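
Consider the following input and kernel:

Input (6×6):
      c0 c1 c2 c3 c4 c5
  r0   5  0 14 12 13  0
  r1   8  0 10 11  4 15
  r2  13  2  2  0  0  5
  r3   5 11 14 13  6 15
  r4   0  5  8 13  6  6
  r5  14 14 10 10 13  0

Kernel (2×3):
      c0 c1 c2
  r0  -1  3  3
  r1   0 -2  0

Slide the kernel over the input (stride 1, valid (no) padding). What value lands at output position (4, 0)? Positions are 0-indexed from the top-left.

11

The receptive field on the input at this output position is [0 5 8 / 14 14 10]. Elementwise product with the kernel and sum: 0·-1 + 5·3 + 8·3 + 14·-2.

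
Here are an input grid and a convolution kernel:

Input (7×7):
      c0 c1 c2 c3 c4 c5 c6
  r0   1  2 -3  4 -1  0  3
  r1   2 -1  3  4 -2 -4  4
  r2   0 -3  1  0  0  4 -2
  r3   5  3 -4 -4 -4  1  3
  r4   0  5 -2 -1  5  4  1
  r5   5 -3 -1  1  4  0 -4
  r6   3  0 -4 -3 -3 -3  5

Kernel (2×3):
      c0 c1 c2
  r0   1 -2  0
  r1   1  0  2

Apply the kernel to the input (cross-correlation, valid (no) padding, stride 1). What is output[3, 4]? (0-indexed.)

The receptive field on the input at this output position is [-4 1 3 / 5 4 1]. Elementwise product with the kernel and sum: -4·1 + 1·-2 + 5·1 + 1·2.

1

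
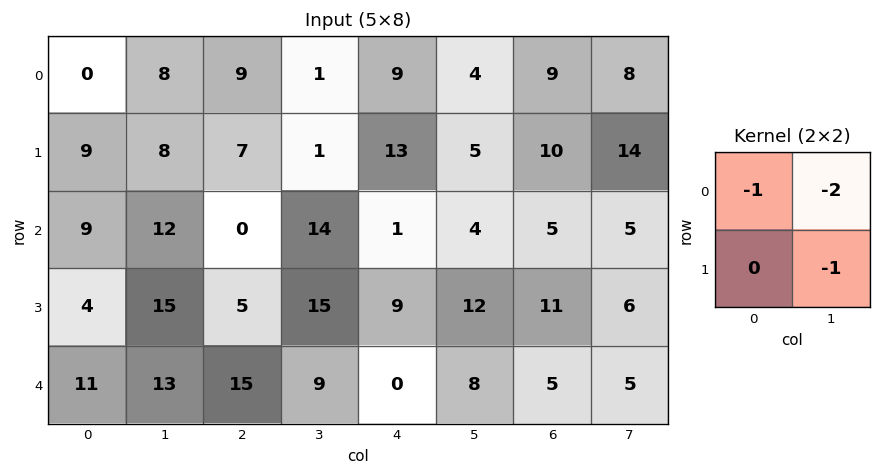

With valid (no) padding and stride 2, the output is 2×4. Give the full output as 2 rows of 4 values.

-24 -12 -22 -39
-48 -43 -21 -21

Output[0,0]: The receptive field on the input at this output position is [0 8 / 9 8]. Elementwise product with the kernel and sum: 0·-1 + 8·-2 + 8·-1.
Output[0,1]: The receptive field on the input at this output position is [9 1 / 7 1]. Elementwise product with the kernel and sum: 9·-1 + 1·-2 + 1·-1.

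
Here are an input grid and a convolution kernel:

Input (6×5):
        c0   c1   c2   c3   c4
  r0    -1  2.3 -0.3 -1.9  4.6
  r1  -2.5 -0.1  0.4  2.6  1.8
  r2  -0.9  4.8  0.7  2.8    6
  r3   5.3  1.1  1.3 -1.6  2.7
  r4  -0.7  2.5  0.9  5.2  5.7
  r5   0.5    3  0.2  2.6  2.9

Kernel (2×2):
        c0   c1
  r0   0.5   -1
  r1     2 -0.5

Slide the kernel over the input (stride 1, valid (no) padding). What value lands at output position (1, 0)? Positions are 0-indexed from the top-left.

The receptive field on the input at this output position is [-2.5 -0.1 / -0.9 4.8]. Elementwise product with the kernel and sum: -2.5·0.5 + -0.1·-1 + -0.9·2 + 4.8·-0.5.

-5.35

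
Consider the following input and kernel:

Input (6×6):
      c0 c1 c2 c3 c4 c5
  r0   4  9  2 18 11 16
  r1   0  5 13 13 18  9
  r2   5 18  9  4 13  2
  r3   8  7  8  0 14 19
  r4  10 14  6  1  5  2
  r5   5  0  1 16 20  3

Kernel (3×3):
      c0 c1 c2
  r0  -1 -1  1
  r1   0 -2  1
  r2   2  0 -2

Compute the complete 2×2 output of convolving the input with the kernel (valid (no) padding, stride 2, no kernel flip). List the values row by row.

-16 -25
-12 16

Output[0,0]: The receptive field on the input at this output position is [4 9 2 / 0 5 13 / 5 18 9]. Elementwise product with the kernel and sum: 4·-1 + 9·-1 + 2·1 + 5·-2 + 13·1 + 5·2 + 9·-2.
Output[0,1]: The receptive field on the input at this output position is [2 18 11 / 13 13 18 / 9 4 13]. Elementwise product with the kernel and sum: 2·-1 + 18·-1 + 11·1 + 13·-2 + 18·1 + 9·2 + 13·-2.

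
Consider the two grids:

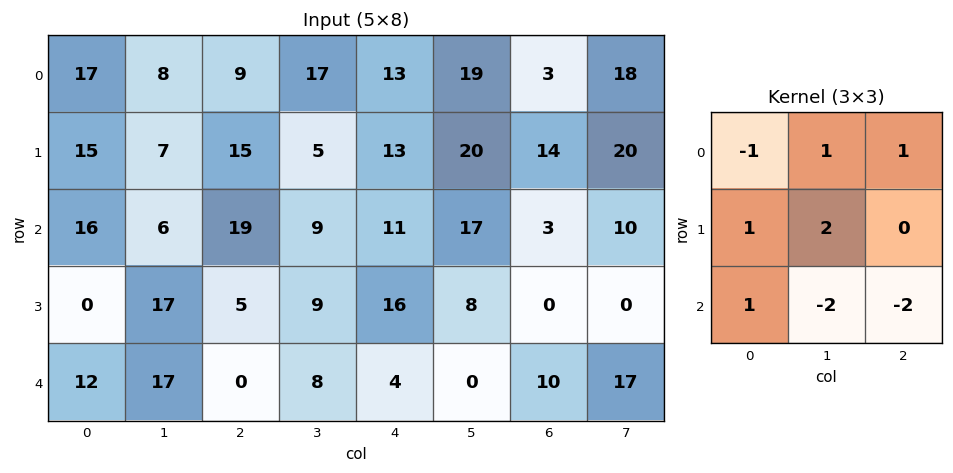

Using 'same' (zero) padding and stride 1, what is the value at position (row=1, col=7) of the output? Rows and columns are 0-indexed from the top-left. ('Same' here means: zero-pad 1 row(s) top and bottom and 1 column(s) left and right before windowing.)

The receptive field on the zero-padded input at this output position is [3 18 0 / 14 20 0 / 3 10 0]. Elementwise product with the kernel and sum: 3·-1 + 18·1 + 0·1 + 14·1 + 20·2 + 3·1 + 10·-2 + 0·-2.

52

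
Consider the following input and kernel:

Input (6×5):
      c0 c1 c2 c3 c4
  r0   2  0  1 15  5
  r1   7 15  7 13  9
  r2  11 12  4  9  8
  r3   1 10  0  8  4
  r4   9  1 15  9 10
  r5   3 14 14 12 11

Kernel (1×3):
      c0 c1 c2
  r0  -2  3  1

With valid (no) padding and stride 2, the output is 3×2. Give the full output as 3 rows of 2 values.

Output[0,0]: The receptive field on the input at this output position is [2 0 1]. Elementwise product with the kernel and sum: 2·-2 + 0·3 + 1·1.

-3 48
18 27
0 7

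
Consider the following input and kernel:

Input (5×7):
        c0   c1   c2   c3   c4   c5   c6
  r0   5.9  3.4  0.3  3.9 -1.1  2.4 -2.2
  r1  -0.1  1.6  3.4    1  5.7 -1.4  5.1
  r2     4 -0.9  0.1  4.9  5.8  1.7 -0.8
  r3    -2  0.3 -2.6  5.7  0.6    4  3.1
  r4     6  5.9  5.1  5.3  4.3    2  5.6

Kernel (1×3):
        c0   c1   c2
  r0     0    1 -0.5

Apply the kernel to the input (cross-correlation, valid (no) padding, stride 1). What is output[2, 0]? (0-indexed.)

The receptive field on the input at this output position is [4 -0.9 0.1]. Elementwise product with the kernel and sum: -0.9·1 + 0.1·-0.5.

-0.95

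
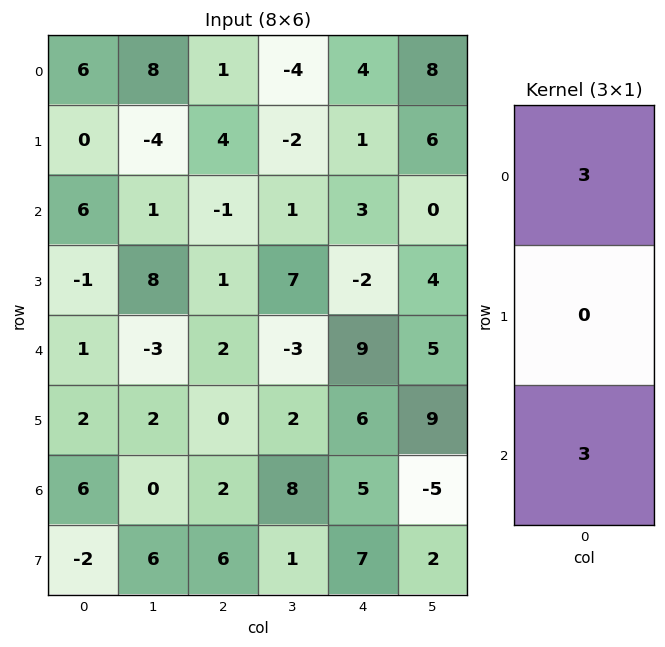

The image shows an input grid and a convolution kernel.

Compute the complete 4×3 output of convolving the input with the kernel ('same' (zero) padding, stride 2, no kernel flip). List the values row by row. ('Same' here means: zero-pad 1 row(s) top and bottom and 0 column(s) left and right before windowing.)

0 12 3
-3 15 -3
3 3 12
0 18 39

Output[0,0]: The receptive field on the zero-padded input at this output position is [0 / 6 / 0]. Elementwise product with the kernel and sum: 0·3 + 0·3.
Output[0,1]: The receptive field on the zero-padded input at this output position is [0 / 1 / 4]. Elementwise product with the kernel and sum: 0·3 + 4·3.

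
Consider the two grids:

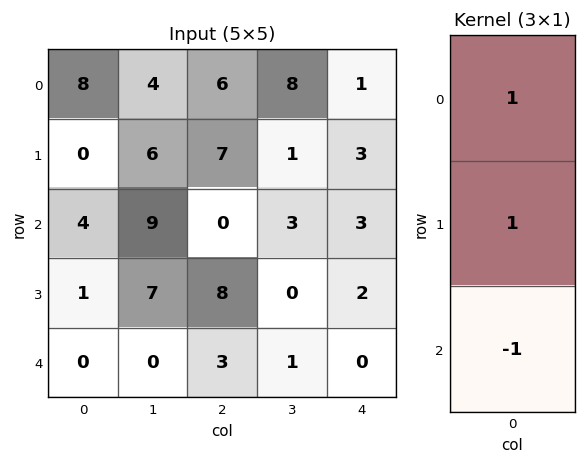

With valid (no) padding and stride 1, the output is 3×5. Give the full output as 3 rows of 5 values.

Output[0,0]: The receptive field on the input at this output position is [8 / 0 / 4]. Elementwise product with the kernel and sum: 8·1 + 0·1 + 4·-1.

4 1 13 6 1
3 8 -1 4 4
5 16 5 2 5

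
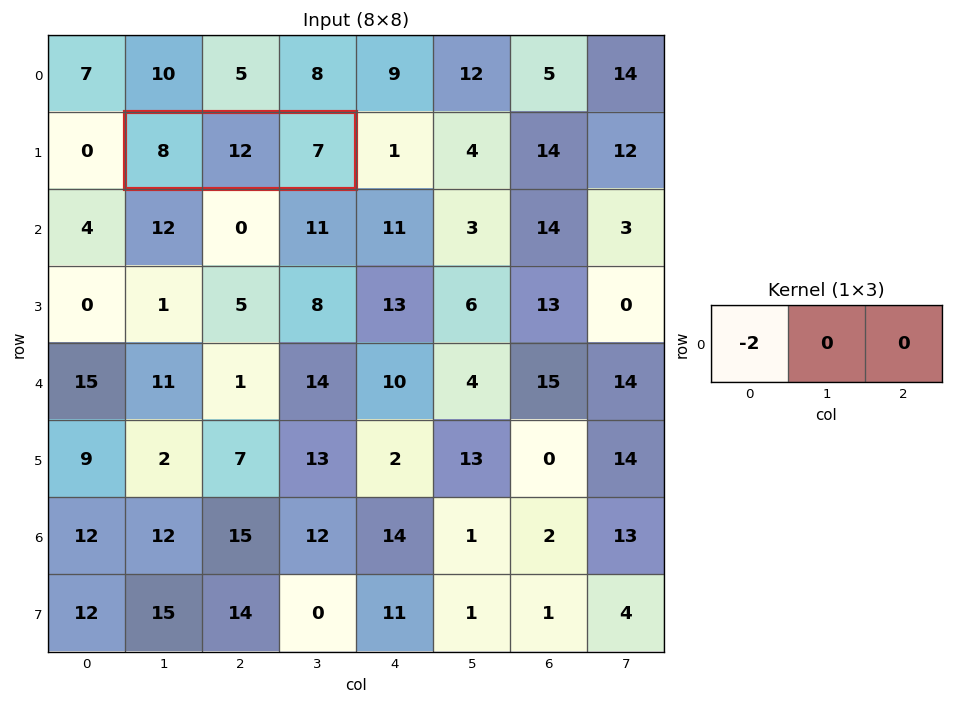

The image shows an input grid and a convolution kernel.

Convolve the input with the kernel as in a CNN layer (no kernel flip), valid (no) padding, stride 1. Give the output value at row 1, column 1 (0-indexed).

The receptive field on the input at this output position is [8 12 7]. Elementwise product with the kernel and sum: 8·-2.

-16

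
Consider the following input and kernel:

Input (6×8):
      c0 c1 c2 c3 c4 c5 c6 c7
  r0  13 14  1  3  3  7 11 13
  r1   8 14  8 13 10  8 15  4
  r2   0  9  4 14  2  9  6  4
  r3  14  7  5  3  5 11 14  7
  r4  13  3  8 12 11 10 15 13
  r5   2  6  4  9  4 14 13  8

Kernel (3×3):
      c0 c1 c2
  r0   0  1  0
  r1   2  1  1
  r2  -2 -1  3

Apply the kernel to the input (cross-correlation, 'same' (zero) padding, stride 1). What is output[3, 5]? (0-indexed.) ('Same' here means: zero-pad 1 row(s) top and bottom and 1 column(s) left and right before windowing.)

The receptive field on the zero-padded input at this output position is [2 9 6 / 5 11 14 / 11 10 15]. Elementwise product with the kernel and sum: 9·1 + 5·2 + 11·1 + 14·1 + 11·-2 + 10·-1 + 15·3.

57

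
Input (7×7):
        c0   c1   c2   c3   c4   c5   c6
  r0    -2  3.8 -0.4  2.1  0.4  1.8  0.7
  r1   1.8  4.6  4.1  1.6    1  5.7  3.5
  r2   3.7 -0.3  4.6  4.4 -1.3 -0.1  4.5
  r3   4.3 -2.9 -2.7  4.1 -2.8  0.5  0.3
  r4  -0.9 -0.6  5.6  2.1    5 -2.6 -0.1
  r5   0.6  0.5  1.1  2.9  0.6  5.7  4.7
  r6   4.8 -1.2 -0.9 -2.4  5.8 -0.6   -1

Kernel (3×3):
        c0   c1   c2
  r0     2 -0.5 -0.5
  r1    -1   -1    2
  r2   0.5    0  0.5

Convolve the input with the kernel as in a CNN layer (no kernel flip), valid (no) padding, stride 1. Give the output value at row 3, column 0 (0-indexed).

The receptive field on the input at this output position is [4.3 -2.9 -2.7 / -0.9 -0.6 5.6 / 0.6 0.5 1.1]. Elementwise product with the kernel and sum: 4.3·2 + -2.9·-0.5 + -2.7·-0.5 + -0.9·-1 + -0.6·-1 + 5.6·2 + 0.6·0.5 + 1.1·0.5.

24.95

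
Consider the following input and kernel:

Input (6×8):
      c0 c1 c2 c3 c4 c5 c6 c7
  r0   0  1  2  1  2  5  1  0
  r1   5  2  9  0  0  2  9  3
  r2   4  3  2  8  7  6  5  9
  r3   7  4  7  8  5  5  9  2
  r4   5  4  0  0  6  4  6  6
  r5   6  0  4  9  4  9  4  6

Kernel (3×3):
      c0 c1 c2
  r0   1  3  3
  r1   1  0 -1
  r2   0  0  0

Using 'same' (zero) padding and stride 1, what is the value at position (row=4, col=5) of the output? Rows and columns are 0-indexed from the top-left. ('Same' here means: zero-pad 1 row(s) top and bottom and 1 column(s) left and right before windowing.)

47

The receptive field on the zero-padded input at this output position is [5 5 9 / 6 4 6 / 4 9 4]. Elementwise product with the kernel and sum: 5·1 + 5·3 + 9·3 + 6·1 + 6·-1.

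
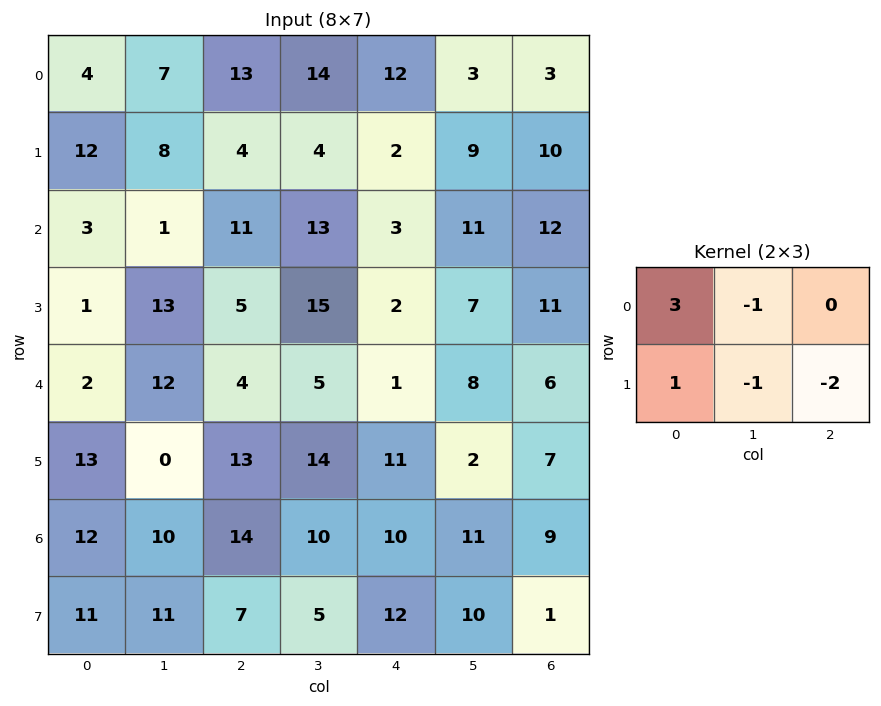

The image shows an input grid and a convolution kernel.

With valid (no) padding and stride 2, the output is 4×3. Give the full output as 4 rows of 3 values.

1 21 6
-14 6 -29
-19 -16 -10
12 10 19

Output[0,0]: The receptive field on the input at this output position is [4 7 13 / 12 8 4]. Elementwise product with the kernel and sum: 4·3 + 7·-1 + 12·1 + 8·-1 + 4·-2.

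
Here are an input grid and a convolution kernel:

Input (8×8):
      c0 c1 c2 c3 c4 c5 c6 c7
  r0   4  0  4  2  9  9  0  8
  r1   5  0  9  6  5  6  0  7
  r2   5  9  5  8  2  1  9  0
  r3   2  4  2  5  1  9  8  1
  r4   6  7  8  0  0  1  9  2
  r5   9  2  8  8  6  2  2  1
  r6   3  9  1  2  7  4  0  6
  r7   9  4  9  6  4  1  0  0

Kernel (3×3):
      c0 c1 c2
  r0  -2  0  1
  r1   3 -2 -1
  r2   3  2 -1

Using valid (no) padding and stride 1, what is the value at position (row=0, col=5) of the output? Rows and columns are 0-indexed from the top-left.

The receptive field on the input at this output position is [9 0 8 / 6 0 7 / 1 9 0]. Elementwise product with the kernel and sum: 9·-2 + 8·1 + 6·3 + 0·-2 + 7·-1 + 1·3 + 9·2 + 0·-1.

22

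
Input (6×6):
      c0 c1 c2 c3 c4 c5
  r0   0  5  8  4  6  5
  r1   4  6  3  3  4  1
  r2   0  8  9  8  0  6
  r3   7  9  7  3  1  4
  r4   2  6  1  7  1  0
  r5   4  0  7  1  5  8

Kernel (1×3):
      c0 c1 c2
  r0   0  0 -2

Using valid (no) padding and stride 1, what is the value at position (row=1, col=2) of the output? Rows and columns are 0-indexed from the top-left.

-8

The receptive field on the input at this output position is [3 3 4]. Elementwise product with the kernel and sum: 4·-2.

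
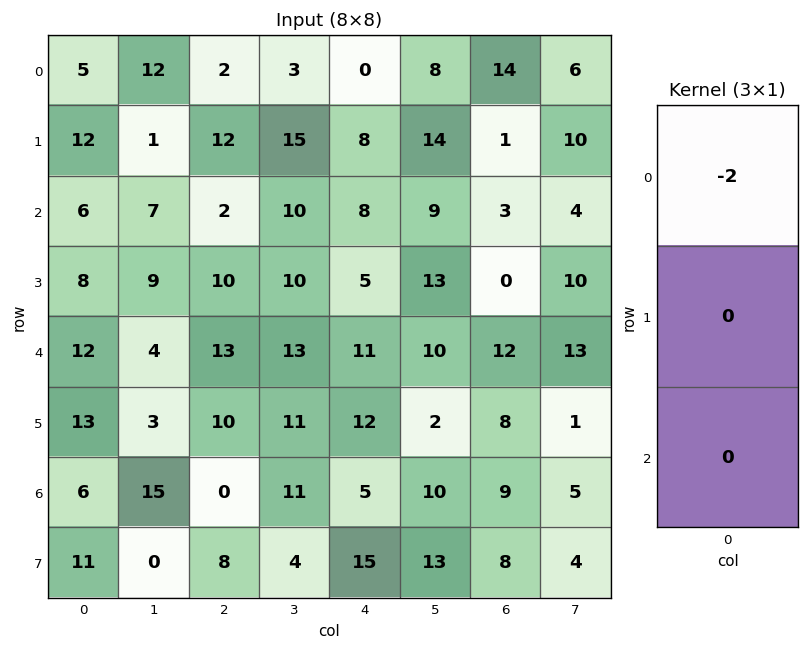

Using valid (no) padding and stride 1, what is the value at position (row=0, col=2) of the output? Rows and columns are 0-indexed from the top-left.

-4

The receptive field on the input at this output position is [2 / 12 / 2]. Elementwise product with the kernel and sum: 2·-2.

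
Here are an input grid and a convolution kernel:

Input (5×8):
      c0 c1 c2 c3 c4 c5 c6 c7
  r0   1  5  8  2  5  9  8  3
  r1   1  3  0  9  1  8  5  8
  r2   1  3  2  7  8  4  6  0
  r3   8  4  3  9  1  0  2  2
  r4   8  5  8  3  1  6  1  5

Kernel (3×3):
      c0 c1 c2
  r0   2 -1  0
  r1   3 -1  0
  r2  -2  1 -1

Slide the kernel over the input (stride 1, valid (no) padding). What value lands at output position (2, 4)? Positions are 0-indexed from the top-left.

18

The receptive field on the input at this output position is [8 4 6 / 1 0 2 / 1 6 1]. Elementwise product with the kernel and sum: 8·2 + 4·-1 + 1·3 + 0·-1 + 1·-2 + 6·1 + 1·-1.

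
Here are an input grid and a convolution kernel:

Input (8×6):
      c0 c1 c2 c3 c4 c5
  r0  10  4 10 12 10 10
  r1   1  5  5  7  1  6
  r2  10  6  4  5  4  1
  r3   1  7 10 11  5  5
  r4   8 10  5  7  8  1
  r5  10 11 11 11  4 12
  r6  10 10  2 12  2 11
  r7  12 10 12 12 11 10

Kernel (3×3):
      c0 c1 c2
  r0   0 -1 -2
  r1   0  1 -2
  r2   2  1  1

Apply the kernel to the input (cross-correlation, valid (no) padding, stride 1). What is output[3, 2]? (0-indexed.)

The receptive field on the input at this output position is [10 11 5 / 5 7 8 / 11 11 4]. Elementwise product with the kernel and sum: 11·-1 + 5·-2 + 7·1 + 8·-2 + 11·2 + 11·1 + 4·1.

7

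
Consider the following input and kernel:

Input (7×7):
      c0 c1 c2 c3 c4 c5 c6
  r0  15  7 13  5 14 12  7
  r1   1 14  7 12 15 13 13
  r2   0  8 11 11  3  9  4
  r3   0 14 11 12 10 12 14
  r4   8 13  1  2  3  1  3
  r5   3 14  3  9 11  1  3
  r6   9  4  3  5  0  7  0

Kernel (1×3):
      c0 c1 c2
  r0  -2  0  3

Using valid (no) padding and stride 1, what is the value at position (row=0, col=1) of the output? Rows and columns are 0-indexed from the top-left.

The receptive field on the input at this output position is [7 13 5]. Elementwise product with the kernel and sum: 7·-2 + 5·3.

1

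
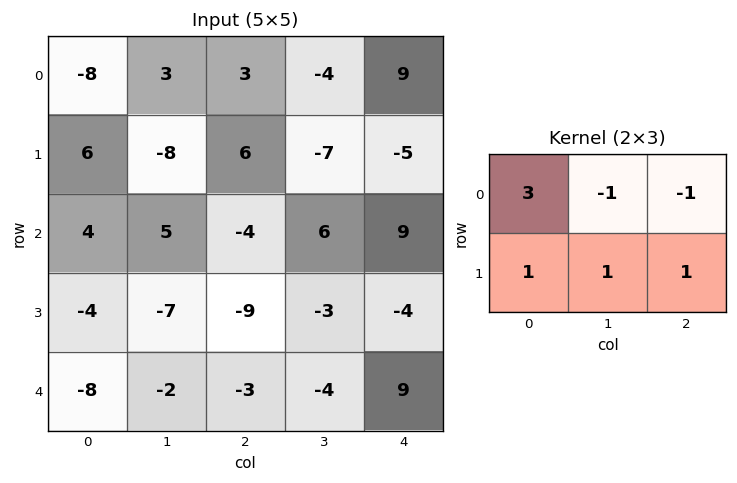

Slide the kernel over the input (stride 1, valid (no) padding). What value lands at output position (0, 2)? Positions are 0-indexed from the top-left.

-2

The receptive field on the input at this output position is [3 -4 9 / 6 -7 -5]. Elementwise product with the kernel and sum: 3·3 + -4·-1 + 9·-1 + 6·1 + -7·1 + -5·1.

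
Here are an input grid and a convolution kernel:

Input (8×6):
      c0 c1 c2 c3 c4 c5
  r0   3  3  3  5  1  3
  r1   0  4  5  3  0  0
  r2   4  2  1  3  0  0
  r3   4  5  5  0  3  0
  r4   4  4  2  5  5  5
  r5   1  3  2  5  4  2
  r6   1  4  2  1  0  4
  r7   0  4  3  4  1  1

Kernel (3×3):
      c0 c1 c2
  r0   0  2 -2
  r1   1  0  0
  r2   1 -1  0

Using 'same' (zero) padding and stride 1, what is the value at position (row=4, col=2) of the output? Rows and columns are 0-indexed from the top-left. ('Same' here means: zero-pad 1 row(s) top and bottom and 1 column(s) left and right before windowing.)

The receptive field on the zero-padded input at this output position is [5 5 0 / 4 2 5 / 3 2 5]. Elementwise product with the kernel and sum: 5·2 + 0·-2 + 4·1 + 3·1 + 2·-1.

15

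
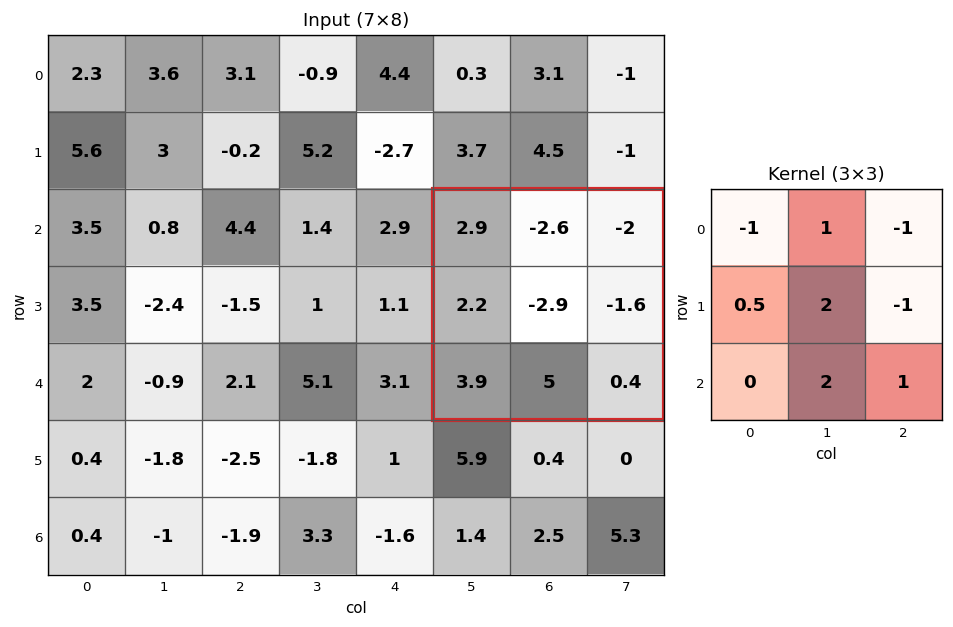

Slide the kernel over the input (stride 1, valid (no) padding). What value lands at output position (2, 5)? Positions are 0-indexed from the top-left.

The receptive field on the input at this output position is [2.9 -2.6 -2 / 2.2 -2.9 -1.6 / 3.9 5 0.4]. Elementwise product with the kernel and sum: 2.9·-1 + -2.6·1 + -2·-1 + 2.2·0.5 + -2.9·2 + -1.6·-1 + 5·2 + 0.4·1.

3.8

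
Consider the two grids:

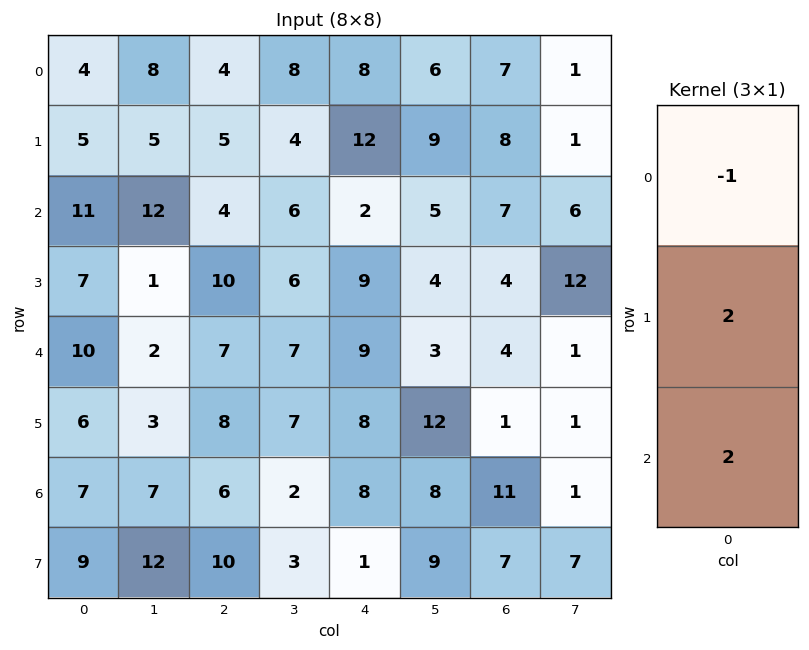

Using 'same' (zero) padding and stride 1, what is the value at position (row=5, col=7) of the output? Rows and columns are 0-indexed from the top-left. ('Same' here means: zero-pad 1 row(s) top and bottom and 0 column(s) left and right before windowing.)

The receptive field on the zero-padded input at this output position is [1 / 1 / 1]. Elementwise product with the kernel and sum: 1·-1 + 1·2 + 1·2.

3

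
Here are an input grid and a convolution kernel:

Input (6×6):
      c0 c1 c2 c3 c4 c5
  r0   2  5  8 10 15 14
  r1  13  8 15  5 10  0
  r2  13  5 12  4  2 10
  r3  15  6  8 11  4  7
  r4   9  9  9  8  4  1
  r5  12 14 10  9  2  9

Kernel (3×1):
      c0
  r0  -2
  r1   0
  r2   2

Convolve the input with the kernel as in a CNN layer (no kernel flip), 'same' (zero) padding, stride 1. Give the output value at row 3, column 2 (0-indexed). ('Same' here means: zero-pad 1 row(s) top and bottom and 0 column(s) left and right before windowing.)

The receptive field on the zero-padded input at this output position is [12 / 8 / 9]. Elementwise product with the kernel and sum: 12·-2 + 9·2.

-6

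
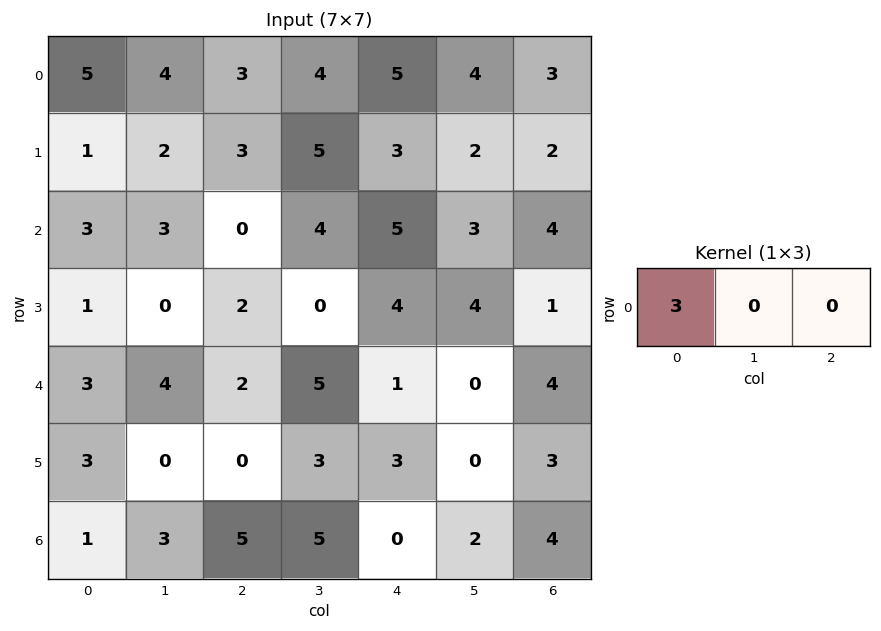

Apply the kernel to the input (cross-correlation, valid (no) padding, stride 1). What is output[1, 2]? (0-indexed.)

9

The receptive field on the input at this output position is [3 5 3]. Elementwise product with the kernel and sum: 3·3.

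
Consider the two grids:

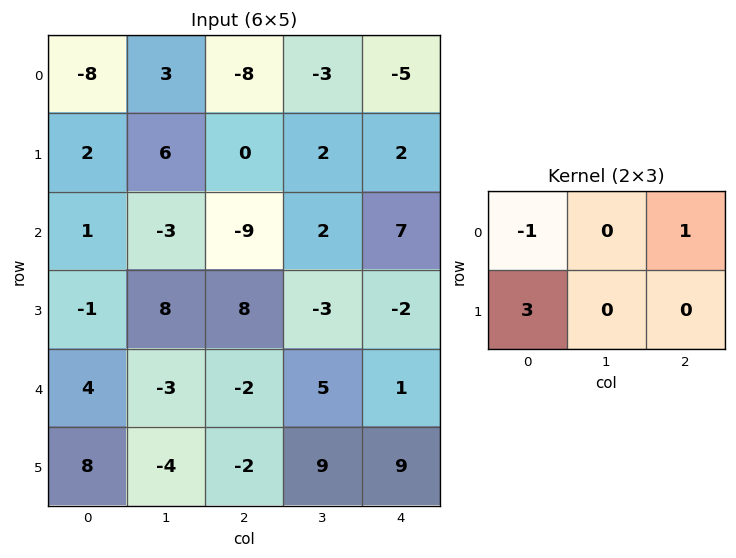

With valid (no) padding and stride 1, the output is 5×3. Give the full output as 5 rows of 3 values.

Output[0,0]: The receptive field on the input at this output position is [-8 3 -8 / 2 6 0]. Elementwise product with the kernel and sum: -8·-1 + -8·1 + 2·3.

6 12 3
1 -13 -25
-13 29 40
21 -20 -16
18 -4 -3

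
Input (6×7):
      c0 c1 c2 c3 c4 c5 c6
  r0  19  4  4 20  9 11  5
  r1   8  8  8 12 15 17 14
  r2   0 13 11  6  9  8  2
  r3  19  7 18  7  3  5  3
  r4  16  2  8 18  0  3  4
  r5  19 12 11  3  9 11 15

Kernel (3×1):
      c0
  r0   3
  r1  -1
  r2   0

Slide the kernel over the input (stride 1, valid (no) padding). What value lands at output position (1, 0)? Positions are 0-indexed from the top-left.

The receptive field on the input at this output position is [8 / 0 / 19]. Elementwise product with the kernel and sum: 8·3 + 0·-1.

24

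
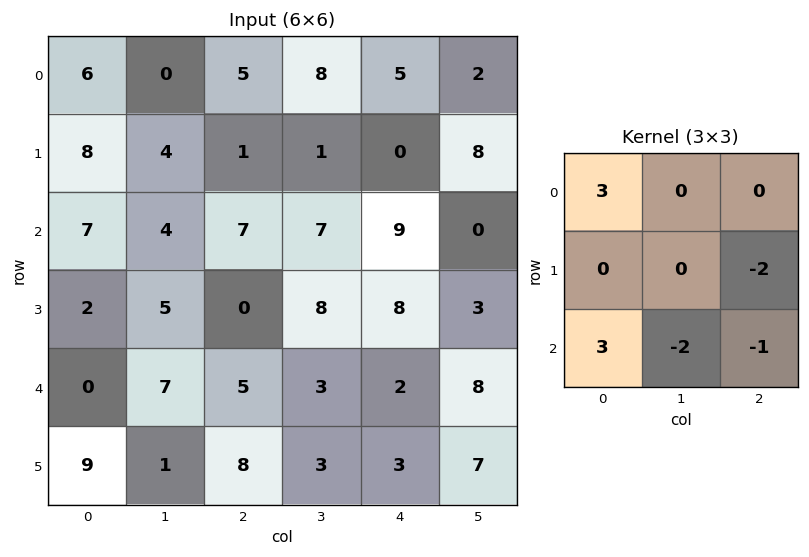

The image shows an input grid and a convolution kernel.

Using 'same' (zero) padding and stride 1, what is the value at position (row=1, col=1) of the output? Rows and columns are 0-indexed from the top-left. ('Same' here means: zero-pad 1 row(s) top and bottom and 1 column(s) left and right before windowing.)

The receptive field on the zero-padded input at this output position is [6 0 5 / 8 4 1 / 7 4 7]. Elementwise product with the kernel and sum: 6·3 + 1·-2 + 7·3 + 4·-2 + 7·-1.

22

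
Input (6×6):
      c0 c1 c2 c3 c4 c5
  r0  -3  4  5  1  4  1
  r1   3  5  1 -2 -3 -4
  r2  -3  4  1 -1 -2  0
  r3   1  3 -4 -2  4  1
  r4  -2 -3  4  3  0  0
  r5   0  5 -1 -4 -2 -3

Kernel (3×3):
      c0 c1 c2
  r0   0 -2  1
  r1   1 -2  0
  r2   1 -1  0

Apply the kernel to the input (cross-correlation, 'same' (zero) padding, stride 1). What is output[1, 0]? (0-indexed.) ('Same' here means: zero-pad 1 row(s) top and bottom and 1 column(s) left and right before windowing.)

7

The receptive field on the zero-padded input at this output position is [0 -3 4 / 0 3 5 / 0 -3 4]. Elementwise product with the kernel and sum: -3·-2 + 4·1 + 0·1 + 3·-2 + 0·1 + -3·-1.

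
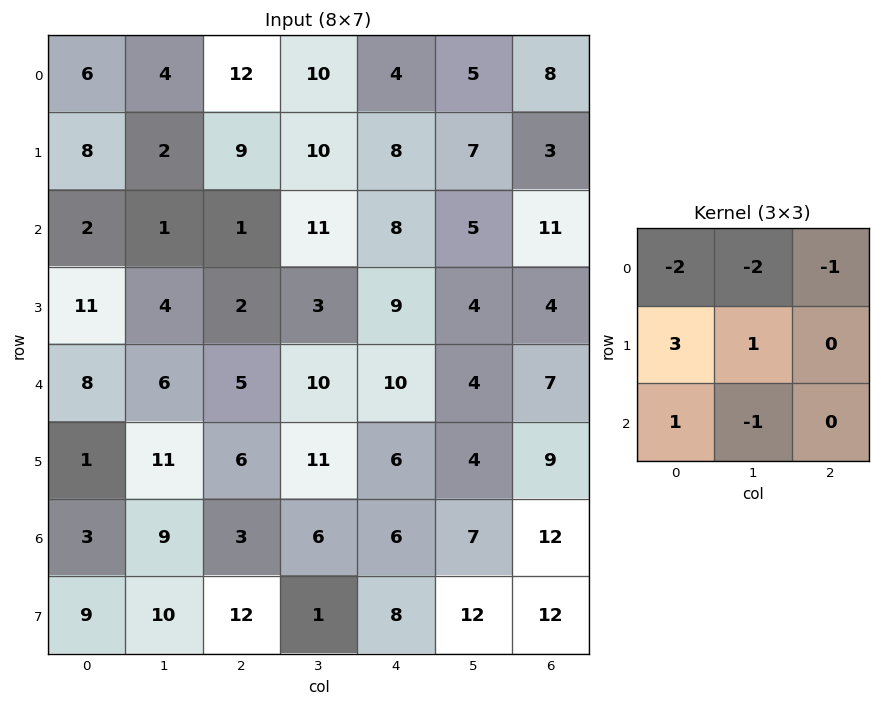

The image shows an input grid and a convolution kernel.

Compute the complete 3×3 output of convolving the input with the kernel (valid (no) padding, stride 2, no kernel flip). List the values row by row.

-5 -21 8
32 -28 0
-25 -14 -14

Output[0,0]: The receptive field on the input at this output position is [6 4 12 / 8 2 9 / 2 1 1]. Elementwise product with the kernel and sum: 6·-2 + 4·-2 + 12·-1 + 8·3 + 2·1 + 2·1 + 1·-1.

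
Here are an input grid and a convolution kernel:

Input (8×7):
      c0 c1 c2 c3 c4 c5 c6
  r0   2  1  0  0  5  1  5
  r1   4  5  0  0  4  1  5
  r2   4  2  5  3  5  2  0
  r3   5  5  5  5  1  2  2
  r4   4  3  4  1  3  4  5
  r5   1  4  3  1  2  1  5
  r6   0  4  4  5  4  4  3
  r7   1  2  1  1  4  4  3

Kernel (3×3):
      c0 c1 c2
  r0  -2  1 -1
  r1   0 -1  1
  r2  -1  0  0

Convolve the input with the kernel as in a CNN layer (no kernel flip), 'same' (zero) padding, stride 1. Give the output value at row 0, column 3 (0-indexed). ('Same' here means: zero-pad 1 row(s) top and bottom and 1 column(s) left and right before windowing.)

5

The receptive field on the zero-padded input at this output position is [0 0 0 / 0 0 5 / 0 0 4]. Elementwise product with the kernel and sum: 0·-2 + 0·1 + 0·-1 + 0·-1 + 5·1 + 0·-1.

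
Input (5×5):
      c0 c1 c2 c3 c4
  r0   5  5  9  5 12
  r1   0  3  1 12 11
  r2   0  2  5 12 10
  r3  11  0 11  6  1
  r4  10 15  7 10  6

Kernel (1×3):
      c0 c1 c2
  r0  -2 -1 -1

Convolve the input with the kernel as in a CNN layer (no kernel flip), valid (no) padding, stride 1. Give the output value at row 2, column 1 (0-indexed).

The receptive field on the input at this output position is [2 5 12]. Elementwise product with the kernel and sum: 2·-2 + 5·-1 + 12·-1.

-21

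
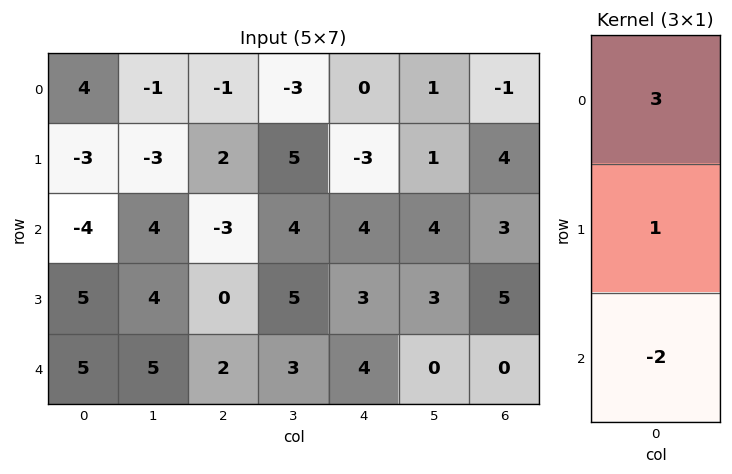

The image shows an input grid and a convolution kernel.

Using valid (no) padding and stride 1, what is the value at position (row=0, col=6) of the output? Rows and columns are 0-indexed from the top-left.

-5

The receptive field on the input at this output position is [-1 / 4 / 3]. Elementwise product with the kernel and sum: -1·3 + 4·1 + 3·-2.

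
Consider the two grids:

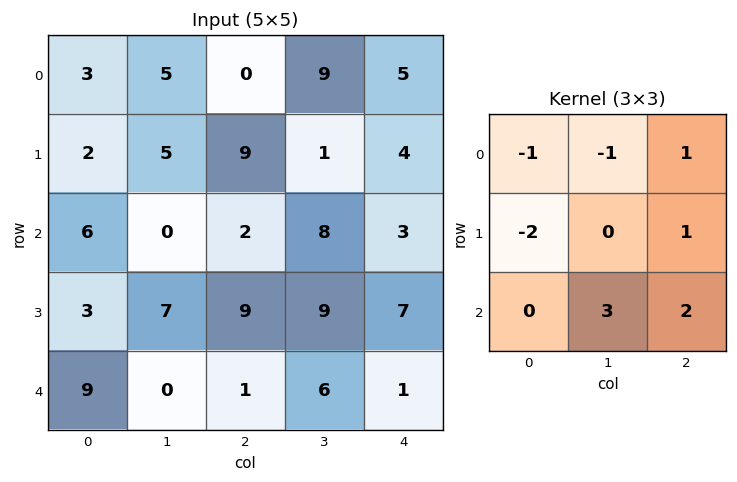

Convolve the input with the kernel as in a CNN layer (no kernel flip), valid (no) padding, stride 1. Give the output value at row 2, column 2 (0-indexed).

2

The receptive field on the input at this output position is [2 8 3 / 9 9 7 / 1 6 1]. Elementwise product with the kernel and sum: 2·-1 + 8·-1 + 3·1 + 9·-2 + 7·1 + 6·3 + 1·2.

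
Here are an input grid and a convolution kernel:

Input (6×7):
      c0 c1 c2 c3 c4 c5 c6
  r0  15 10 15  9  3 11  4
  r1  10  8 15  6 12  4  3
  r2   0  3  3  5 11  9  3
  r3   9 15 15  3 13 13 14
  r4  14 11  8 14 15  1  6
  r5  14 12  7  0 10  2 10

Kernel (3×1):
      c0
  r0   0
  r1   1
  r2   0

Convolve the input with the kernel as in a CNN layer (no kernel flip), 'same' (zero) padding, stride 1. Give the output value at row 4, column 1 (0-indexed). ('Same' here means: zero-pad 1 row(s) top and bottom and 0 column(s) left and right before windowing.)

The receptive field on the zero-padded input at this output position is [15 / 11 / 12]. Elementwise product with the kernel and sum: 11·1.

11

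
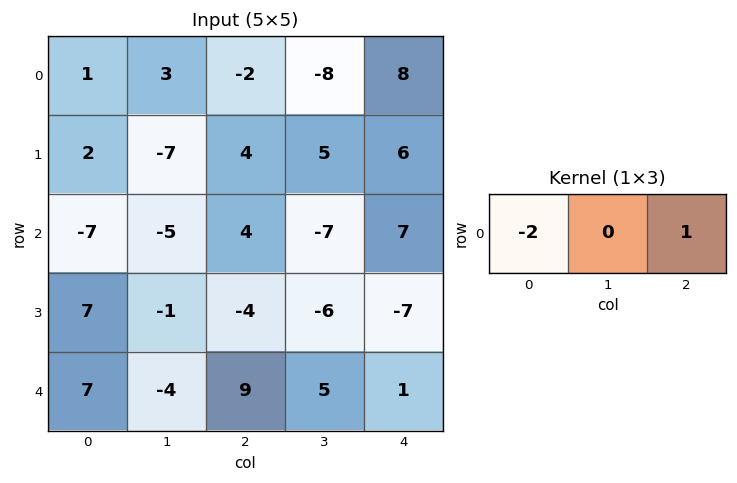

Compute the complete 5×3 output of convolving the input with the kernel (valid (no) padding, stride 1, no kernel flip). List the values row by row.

-4 -14 12
0 19 -2
18 3 -1
-18 -4 1
-5 13 -17

Output[0,0]: The receptive field on the input at this output position is [1 3 -2]. Elementwise product with the kernel and sum: 1·-2 + -2·1.
Output[0,1]: The receptive field on the input at this output position is [3 -2 -8]. Elementwise product with the kernel and sum: 3·-2 + -8·1.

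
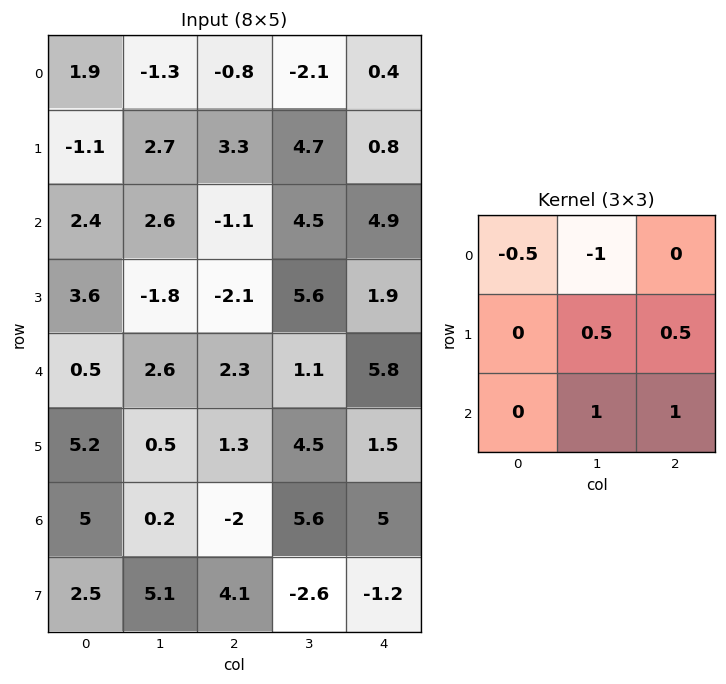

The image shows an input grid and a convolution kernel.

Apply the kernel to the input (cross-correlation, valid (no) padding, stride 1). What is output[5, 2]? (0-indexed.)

-3.65

The receptive field on the input at this output position is [1.3 4.5 1.5 / -2 5.6 5 / 4.1 -2.6 -1.2]. Elementwise product with the kernel and sum: 1.3·-0.5 + 4.5·-1 + 5.6·0.5 + 5·0.5 + -2.6·1 + -1.2·1.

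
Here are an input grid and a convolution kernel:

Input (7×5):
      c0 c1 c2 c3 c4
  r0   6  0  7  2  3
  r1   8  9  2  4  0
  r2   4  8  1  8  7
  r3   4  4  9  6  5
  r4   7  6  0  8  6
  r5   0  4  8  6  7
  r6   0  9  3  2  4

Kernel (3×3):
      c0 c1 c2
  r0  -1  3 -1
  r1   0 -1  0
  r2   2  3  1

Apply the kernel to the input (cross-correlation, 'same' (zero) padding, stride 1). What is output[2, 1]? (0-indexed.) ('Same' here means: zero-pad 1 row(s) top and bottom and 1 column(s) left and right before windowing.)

The receptive field on the zero-padded input at this output position is [8 9 2 / 4 8 1 / 4 4 9]. Elementwise product with the kernel and sum: 8·-1 + 9·3 + 2·-1 + 8·-1 + 4·2 + 4·3 + 9·1.

38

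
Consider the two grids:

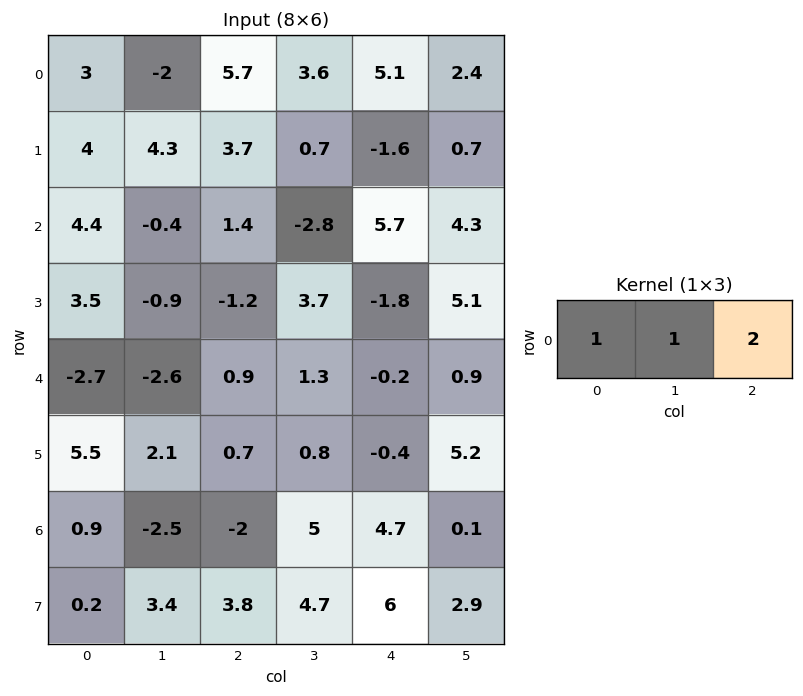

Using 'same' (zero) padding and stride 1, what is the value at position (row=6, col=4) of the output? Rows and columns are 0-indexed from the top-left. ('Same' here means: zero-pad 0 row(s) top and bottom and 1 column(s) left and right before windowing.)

The receptive field on the zero-padded input at this output position is [5 4.7 0.1]. Elementwise product with the kernel and sum: 5·1 + 4.7·1 + 0.1·2.

9.9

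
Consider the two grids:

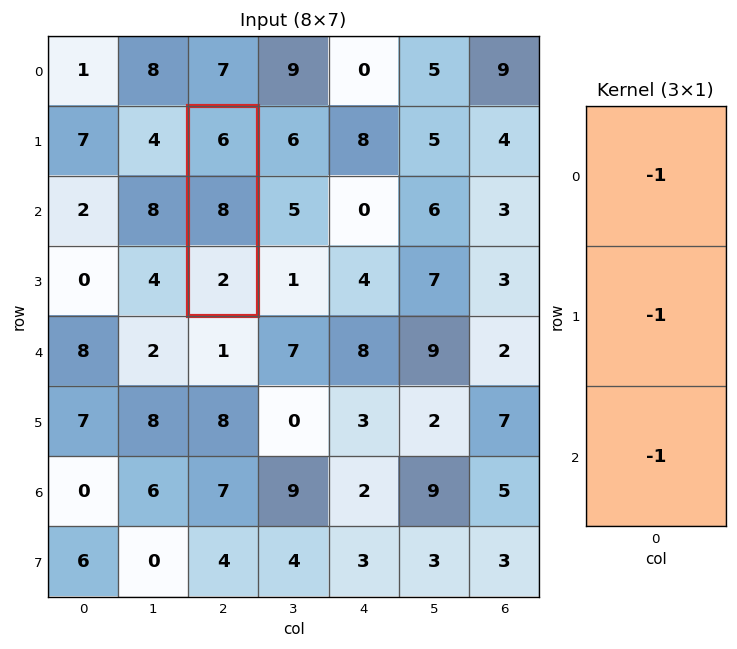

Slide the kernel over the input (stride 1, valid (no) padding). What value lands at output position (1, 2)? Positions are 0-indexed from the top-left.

-16

The receptive field on the input at this output position is [6 / 8 / 2]. Elementwise product with the kernel and sum: 6·-1 + 8·-1 + 2·-1.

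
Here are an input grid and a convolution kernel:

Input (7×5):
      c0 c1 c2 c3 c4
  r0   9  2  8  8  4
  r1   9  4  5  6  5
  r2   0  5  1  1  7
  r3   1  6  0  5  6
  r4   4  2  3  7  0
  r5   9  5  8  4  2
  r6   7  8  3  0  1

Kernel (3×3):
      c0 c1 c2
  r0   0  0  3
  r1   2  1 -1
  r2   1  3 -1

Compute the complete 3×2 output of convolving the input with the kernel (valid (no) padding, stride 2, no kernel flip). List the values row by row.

Output[0,0]: The receptive field on the input at this output position is [9 2 8 / 9 4 5 / 0 5 1]. Elementwise product with the kernel and sum: 8·3 + 9·2 + 4·1 + 5·-1 + 0·1 + 5·3 + 1·-1.
Output[0,1]: The receptive field on the input at this output position is [8 8 4 / 5 6 5 / 1 1 7]. Elementwise product with the kernel and sum: 4·3 + 5·2 + 6·1 + 5·-1 + 1·1 + 1·3 + 7·-1.

55 20
18 44
52 20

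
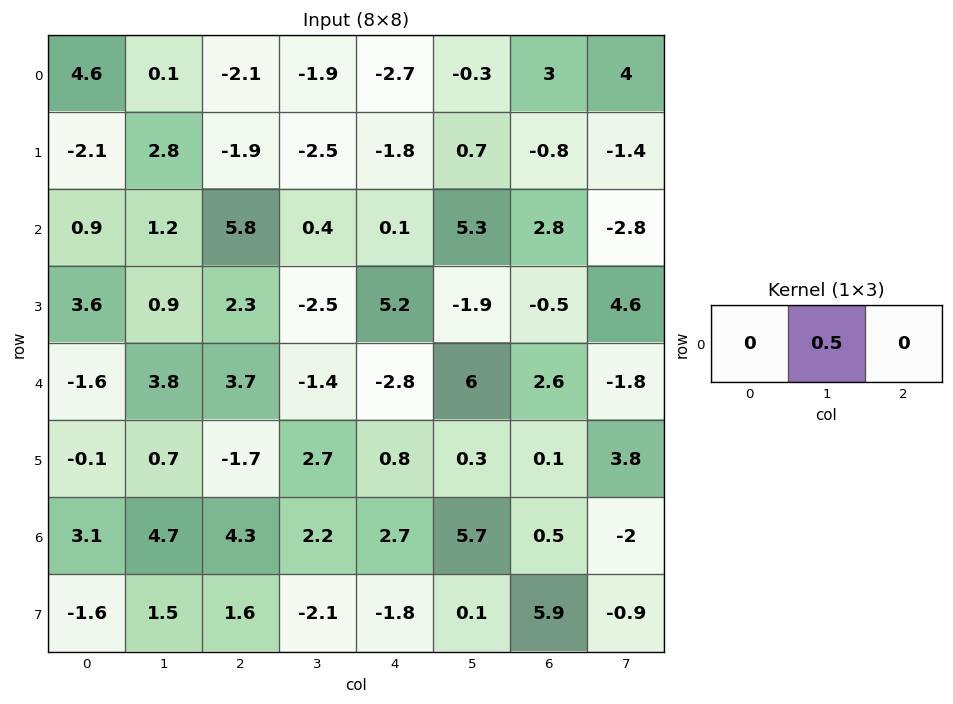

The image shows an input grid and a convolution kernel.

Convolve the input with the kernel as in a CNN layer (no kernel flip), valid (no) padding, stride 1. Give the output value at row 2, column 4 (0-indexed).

The receptive field on the input at this output position is [0.1 5.3 2.8]. Elementwise product with the kernel and sum: 5.3·0.5.

2.65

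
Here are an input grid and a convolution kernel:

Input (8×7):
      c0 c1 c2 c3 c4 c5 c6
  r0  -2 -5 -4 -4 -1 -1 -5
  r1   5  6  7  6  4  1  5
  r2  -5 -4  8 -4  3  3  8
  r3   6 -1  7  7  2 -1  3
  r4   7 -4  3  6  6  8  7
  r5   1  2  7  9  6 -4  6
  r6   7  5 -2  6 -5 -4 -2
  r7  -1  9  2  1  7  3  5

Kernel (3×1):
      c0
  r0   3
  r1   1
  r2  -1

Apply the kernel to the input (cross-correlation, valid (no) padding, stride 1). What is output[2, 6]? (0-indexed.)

20

The receptive field on the input at this output position is [8 / 3 / 7]. Elementwise product with the kernel and sum: 8·3 + 3·1 + 7·-1.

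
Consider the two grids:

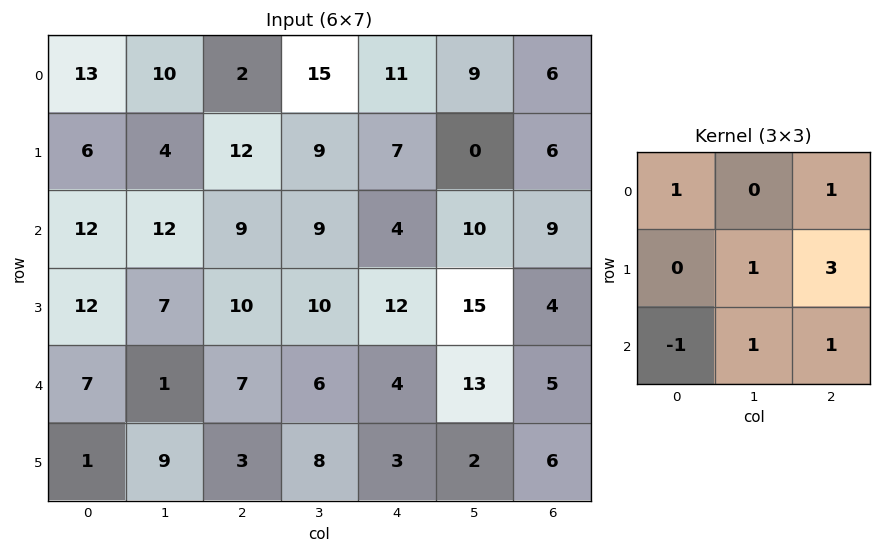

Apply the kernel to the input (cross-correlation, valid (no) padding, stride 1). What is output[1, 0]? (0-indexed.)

The receptive field on the input at this output position is [6 4 12 / 12 12 9 / 12 7 10]. Elementwise product with the kernel and sum: 6·1 + 12·1 + 12·1 + 9·3 + 12·-1 + 7·1 + 10·1.

62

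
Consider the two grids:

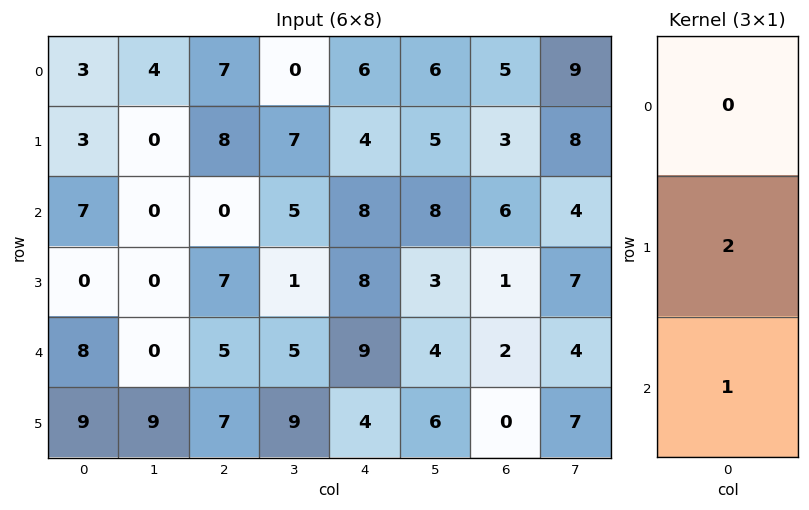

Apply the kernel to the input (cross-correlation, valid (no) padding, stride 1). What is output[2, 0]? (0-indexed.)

8

The receptive field on the input at this output position is [7 / 0 / 8]. Elementwise product with the kernel and sum: 0·2 + 8·1.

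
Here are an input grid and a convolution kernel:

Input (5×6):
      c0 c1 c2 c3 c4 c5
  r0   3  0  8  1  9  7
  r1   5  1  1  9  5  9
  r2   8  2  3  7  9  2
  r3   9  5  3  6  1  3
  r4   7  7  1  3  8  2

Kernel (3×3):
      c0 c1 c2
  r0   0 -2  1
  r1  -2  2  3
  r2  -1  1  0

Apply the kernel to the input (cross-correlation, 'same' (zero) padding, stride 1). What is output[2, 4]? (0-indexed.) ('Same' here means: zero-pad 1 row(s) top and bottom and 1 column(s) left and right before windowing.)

The receptive field on the zero-padded input at this output position is [9 5 9 / 7 9 2 / 6 1 3]. Elementwise product with the kernel and sum: 5·-2 + 9·1 + 7·-2 + 9·2 + 2·3 + 6·-1 + 1·1.

4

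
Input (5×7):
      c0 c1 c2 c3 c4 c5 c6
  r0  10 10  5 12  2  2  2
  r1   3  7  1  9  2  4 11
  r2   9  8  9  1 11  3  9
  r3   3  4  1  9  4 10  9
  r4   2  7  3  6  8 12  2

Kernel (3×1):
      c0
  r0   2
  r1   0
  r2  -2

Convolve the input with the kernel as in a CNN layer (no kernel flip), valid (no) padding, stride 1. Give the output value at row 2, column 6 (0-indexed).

The receptive field on the input at this output position is [9 / 9 / 2]. Elementwise product with the kernel and sum: 9·2 + 2·-2.

14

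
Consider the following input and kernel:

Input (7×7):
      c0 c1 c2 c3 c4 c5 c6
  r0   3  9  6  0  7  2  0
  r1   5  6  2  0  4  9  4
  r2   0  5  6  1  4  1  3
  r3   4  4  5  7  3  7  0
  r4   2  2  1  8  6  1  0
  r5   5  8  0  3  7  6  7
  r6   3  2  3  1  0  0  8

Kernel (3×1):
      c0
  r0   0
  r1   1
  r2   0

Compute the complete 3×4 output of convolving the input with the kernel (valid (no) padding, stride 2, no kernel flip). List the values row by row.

Output[0,0]: The receptive field on the input at this output position is [3 / 5 / 0]. Elementwise product with the kernel and sum: 5·1.
Output[0,1]: The receptive field on the input at this output position is [6 / 2 / 6]. Elementwise product with the kernel and sum: 2·1.

5 2 4 4
4 5 3 0
5 0 7 7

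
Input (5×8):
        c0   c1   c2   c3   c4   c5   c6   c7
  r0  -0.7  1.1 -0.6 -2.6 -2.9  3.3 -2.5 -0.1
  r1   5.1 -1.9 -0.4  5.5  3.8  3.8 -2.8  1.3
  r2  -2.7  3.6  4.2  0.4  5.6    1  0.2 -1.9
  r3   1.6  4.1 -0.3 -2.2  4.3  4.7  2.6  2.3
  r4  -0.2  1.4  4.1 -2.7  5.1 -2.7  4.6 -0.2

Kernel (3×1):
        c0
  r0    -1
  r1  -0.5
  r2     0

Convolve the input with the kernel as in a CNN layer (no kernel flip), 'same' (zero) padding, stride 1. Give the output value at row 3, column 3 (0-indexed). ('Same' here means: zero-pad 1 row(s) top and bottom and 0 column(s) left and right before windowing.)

The receptive field on the zero-padded input at this output position is [0.4 / -2.2 / -2.7]. Elementwise product with the kernel and sum: 0.4·-1 + -2.2·-0.5.

0.7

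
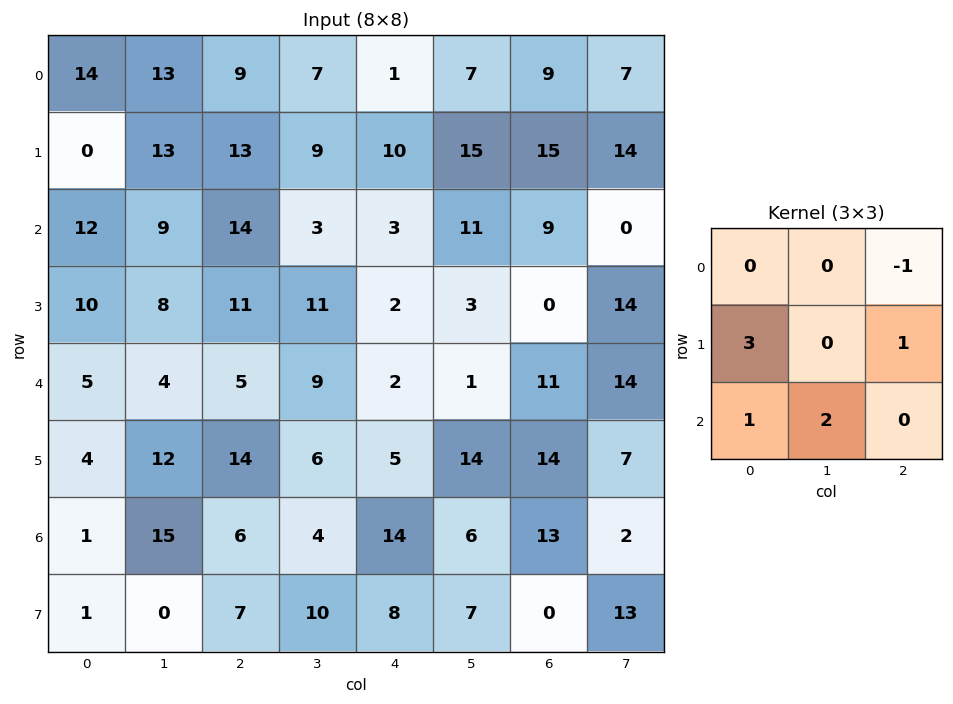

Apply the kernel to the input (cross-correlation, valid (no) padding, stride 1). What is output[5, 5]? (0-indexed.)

20

The receptive field on the input at this output position is [14 14 7 / 6 13 2 / 7 0 13]. Elementwise product with the kernel and sum: 7·-1 + 6·3 + 2·1 + 7·1 + 0·2.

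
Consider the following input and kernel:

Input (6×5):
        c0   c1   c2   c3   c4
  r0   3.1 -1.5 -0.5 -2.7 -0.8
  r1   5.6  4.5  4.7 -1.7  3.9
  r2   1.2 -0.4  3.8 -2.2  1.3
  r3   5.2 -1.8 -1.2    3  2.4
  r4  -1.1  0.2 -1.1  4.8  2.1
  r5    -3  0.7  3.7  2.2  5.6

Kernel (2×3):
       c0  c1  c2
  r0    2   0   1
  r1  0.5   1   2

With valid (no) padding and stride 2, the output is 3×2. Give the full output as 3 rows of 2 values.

Output[0,0]: The receptive field on the input at this output position is [3.1 -1.5 -0.5 / 5.6 4.5 4.7]. Elementwise product with the kernel and sum: 3.1·2 + -0.5·1 + 5.6·0.5 + 4.5·1 + 4.7·2.

22.4 6.65
4.6 16.1
3.3 15.15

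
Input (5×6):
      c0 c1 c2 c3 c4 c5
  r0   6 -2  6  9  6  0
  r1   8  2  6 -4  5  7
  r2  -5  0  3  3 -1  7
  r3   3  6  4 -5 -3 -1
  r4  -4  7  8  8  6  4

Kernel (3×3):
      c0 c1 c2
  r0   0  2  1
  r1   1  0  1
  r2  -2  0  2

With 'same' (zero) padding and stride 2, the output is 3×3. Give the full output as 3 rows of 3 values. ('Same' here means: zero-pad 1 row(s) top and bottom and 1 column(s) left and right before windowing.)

2 -5 31
30 -11 35
19 18 5

Output[0,0]: The receptive field on the zero-padded input at this output position is [0 0 0 / 0 6 -2 / 0 8 2]. Elementwise product with the kernel and sum: 0·2 + 0·1 + 0·1 + -2·1 + 0·-2 + 2·2.
Output[0,1]: The receptive field on the zero-padded input at this output position is [0 0 0 / -2 6 9 / 2 6 -4]. Elementwise product with the kernel and sum: 0·2 + 0·1 + -2·1 + 9·1 + 2·-2 + -4·2.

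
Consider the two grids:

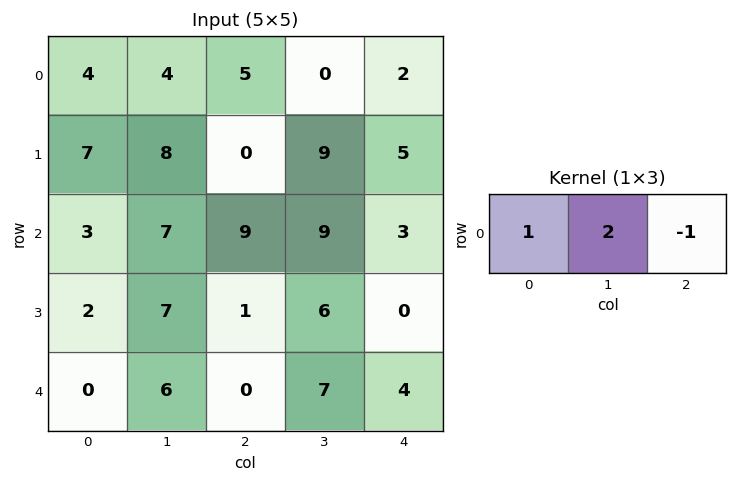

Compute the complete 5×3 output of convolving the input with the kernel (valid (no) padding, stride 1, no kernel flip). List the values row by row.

7 14 3
23 -1 13
8 16 24
15 3 13
12 -1 10

Output[0,0]: The receptive field on the input at this output position is [4 4 5]. Elementwise product with the kernel and sum: 4·1 + 4·2 + 5·-1.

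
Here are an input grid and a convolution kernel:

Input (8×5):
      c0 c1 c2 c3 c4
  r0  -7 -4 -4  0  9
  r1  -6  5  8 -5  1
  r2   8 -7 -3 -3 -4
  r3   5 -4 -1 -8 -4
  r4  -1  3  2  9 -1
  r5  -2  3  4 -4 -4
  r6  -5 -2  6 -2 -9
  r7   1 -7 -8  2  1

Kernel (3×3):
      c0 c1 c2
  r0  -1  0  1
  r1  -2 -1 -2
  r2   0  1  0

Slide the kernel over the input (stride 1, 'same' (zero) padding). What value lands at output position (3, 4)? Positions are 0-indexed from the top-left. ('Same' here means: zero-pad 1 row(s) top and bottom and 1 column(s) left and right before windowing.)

The receptive field on the zero-padded input at this output position is [-3 -4 0 / -8 -4 0 / 9 -1 0]. Elementwise product with the kernel and sum: -3·-1 + 0·1 + -8·-2 + -4·-1 + 0·-2 + -1·1.

22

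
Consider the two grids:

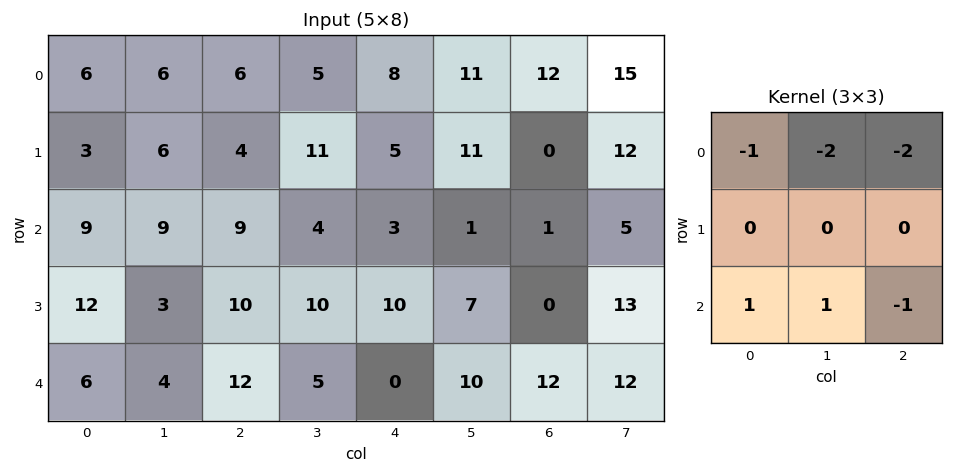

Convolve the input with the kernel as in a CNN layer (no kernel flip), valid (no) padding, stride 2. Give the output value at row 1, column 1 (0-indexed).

The receptive field on the input at this output position is [9 4 3 / 10 10 10 / 12 5 0]. Elementwise product with the kernel and sum: 9·-1 + 4·-2 + 3·-2 + 12·1 + 5·1 + 0·-1.

-6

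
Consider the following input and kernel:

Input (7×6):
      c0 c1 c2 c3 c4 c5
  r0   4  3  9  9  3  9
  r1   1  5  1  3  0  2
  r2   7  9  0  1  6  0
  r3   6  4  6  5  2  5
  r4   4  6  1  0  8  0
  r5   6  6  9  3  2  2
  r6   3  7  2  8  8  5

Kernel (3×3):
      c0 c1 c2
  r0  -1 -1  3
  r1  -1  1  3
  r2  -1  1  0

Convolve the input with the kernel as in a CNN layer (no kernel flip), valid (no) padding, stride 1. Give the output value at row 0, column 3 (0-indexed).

The receptive field on the input at this output position is [9 3 9 / 3 0 2 / 1 6 0]. Elementwise product with the kernel and sum: 9·-1 + 3·-1 + 9·3 + 3·-1 + 0·1 + 2·3 + 1·-1 + 6·1.

23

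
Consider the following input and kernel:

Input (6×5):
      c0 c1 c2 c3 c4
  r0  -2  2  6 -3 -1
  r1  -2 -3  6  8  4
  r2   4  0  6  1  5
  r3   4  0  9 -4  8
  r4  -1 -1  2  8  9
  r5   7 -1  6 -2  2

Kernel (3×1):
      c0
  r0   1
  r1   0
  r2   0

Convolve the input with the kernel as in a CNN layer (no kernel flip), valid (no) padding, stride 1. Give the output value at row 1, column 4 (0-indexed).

The receptive field on the input at this output position is [4 / 5 / 8]. Elementwise product with the kernel and sum: 4·1.

4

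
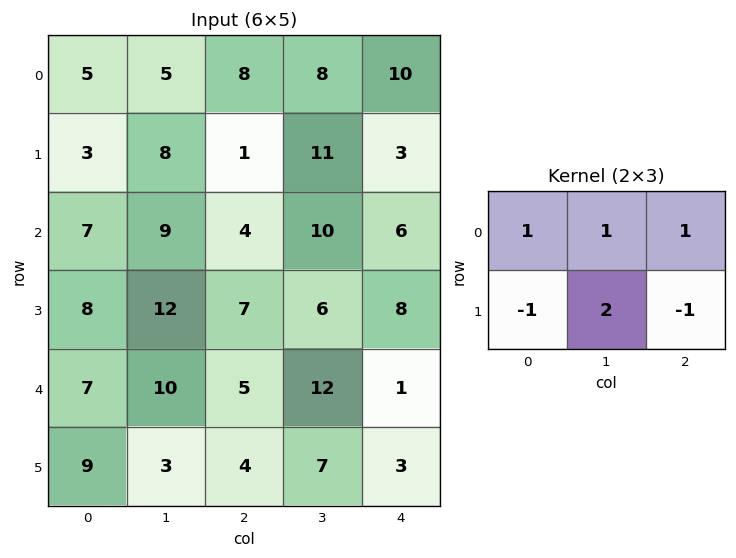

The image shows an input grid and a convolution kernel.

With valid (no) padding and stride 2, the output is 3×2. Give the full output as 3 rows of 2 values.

30 44
29 17
15 25

Output[0,0]: The receptive field on the input at this output position is [5 5 8 / 3 8 1]. Elementwise product with the kernel and sum: 5·1 + 5·1 + 8·1 + 3·-1 + 8·2 + 1·-1.
Output[0,1]: The receptive field on the input at this output position is [8 8 10 / 1 11 3]. Elementwise product with the kernel and sum: 8·1 + 8·1 + 10·1 + 1·-1 + 11·2 + 3·-1.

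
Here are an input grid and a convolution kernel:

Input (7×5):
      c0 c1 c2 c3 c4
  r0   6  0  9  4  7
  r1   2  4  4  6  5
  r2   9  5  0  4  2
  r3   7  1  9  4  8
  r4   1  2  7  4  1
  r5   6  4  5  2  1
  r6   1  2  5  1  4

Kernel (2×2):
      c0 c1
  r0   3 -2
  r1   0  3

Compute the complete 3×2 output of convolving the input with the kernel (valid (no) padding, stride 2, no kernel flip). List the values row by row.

30 37
20 4
11 19

Output[0,0]: The receptive field on the input at this output position is [6 0 / 2 4]. Elementwise product with the kernel and sum: 6·3 + 0·-2 + 4·3.
Output[0,1]: The receptive field on the input at this output position is [9 4 / 4 6]. Elementwise product with the kernel and sum: 9·3 + 4·-2 + 6·3.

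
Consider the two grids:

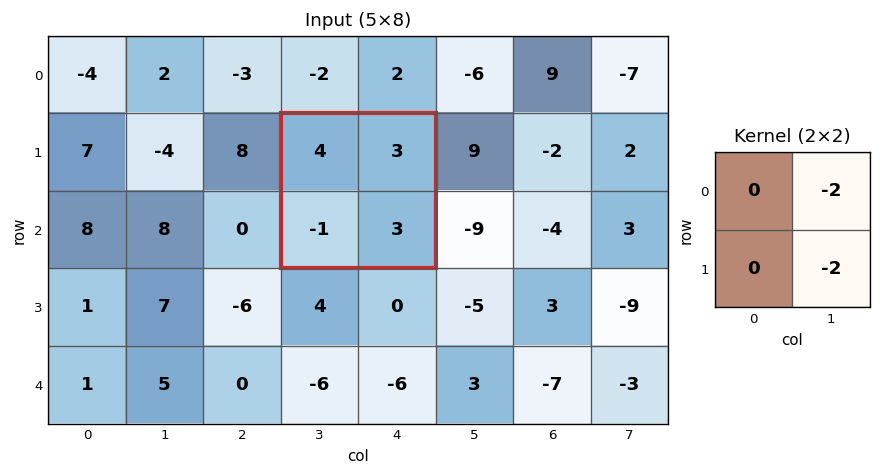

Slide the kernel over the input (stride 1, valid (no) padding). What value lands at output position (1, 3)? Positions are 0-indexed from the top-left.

The receptive field on the input at this output position is [4 3 / -1 3]. Elementwise product with the kernel and sum: 3·-2 + 3·-2.

-12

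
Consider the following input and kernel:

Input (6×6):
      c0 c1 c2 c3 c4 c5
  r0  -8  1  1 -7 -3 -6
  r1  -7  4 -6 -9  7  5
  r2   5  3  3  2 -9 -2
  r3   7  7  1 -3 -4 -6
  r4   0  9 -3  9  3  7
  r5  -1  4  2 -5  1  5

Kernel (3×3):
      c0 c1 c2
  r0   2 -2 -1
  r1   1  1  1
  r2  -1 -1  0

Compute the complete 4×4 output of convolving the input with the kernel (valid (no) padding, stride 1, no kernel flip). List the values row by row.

-36 -10 6 8
-19 29 -3 -39
7 -3 -1 -1
2 24 24 31

Output[0,0]: The receptive field on the input at this output position is [-8 1 1 / -7 4 -6 / 5 3 3]. Elementwise product with the kernel and sum: -8·2 + 1·-2 + 1·-1 + -7·1 + 4·1 + -6·1 + 5·-1 + 3·-1.
Output[0,1]: The receptive field on the input at this output position is [1 1 -7 / 4 -6 -9 / 3 3 2]. Elementwise product with the kernel and sum: 1·2 + 1·-2 + -7·-1 + 4·1 + -6·1 + -9·1 + 3·-1 + 3·-1.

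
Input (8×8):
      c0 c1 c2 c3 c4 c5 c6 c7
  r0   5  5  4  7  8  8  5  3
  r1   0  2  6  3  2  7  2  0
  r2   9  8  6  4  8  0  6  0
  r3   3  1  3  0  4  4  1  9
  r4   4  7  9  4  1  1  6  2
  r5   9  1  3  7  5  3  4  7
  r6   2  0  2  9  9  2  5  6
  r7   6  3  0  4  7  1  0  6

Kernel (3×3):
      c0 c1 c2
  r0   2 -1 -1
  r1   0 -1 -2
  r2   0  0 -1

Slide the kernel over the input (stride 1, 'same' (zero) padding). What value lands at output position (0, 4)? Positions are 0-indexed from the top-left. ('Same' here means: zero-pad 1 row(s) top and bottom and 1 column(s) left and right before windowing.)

The receptive field on the zero-padded input at this output position is [0 0 0 / 7 8 8 / 3 2 7]. Elementwise product with the kernel and sum: 0·2 + 0·-1 + 0·-1 + 8·-1 + 8·-2 + 7·-1.

-31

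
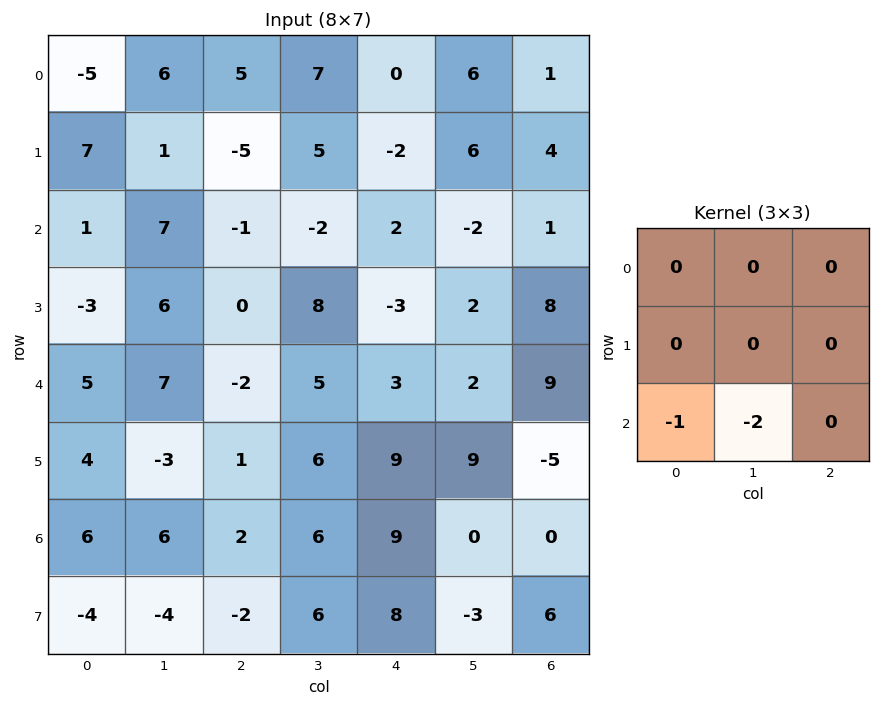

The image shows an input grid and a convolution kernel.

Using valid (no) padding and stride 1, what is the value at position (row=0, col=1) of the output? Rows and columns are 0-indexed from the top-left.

The receptive field on the input at this output position is [6 5 7 / 1 -5 5 / 7 -1 -2]. Elementwise product with the kernel and sum: 7·-1 + -1·-2.

-5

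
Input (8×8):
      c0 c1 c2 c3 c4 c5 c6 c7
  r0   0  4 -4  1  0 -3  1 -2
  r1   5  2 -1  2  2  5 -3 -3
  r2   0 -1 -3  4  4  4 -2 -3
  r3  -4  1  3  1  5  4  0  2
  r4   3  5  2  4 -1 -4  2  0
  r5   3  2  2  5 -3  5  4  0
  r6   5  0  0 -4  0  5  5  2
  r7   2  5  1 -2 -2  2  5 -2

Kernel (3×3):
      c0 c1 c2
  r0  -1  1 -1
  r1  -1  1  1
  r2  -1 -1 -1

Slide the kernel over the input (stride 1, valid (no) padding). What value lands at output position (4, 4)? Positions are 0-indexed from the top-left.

-3

The receptive field on the input at this output position is [-1 -4 2 / -3 5 4 / 0 5 5]. Elementwise product with the kernel and sum: -1·-1 + -4·1 + 2·-1 + -3·-1 + 5·1 + 4·1 + 0·-1 + 5·-1 + 5·-1.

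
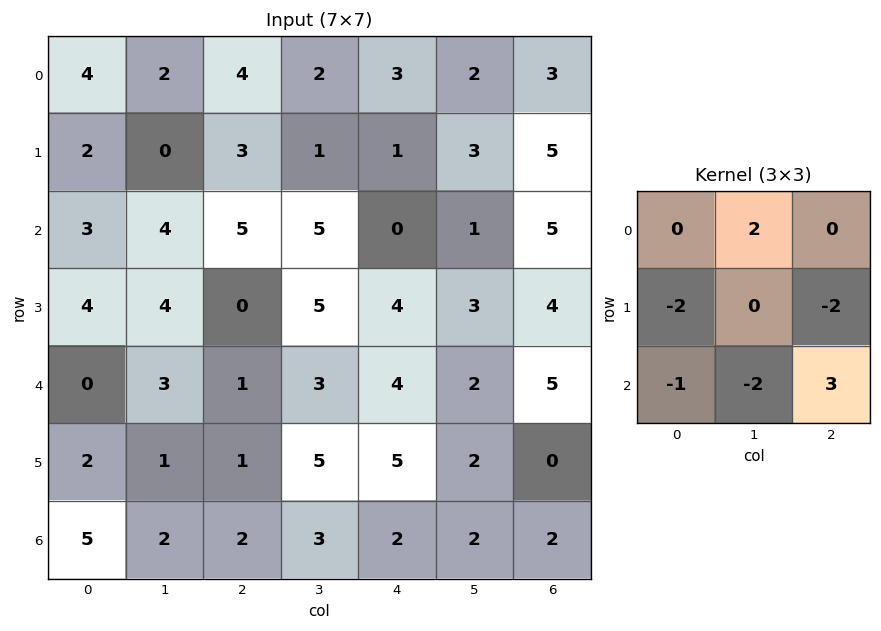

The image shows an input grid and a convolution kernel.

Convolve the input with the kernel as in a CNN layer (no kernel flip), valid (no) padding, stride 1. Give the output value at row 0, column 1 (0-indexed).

The receptive field on the input at this output position is [2 4 2 / 0 3 1 / 4 5 5]. Elementwise product with the kernel and sum: 4·2 + 0·-2 + 1·-2 + 4·-1 + 5·-2 + 5·3.

7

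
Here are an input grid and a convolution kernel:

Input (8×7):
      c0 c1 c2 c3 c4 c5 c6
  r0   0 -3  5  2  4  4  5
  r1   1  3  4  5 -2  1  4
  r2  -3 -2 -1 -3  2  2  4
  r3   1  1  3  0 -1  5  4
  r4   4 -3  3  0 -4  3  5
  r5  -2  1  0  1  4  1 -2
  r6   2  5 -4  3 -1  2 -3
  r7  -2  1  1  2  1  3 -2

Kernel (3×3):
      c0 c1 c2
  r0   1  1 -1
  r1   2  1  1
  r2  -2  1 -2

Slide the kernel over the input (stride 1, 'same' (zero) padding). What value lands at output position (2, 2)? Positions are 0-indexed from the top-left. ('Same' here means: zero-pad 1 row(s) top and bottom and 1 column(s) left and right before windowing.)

The receptive field on the zero-padded input at this output position is [3 4 5 / -2 -1 -3 / 1 3 0]. Elementwise product with the kernel and sum: 3·1 + 4·1 + 5·-1 + -2·2 + -1·1 + -3·1 + 1·-2 + 3·1 + 0·-2.

-5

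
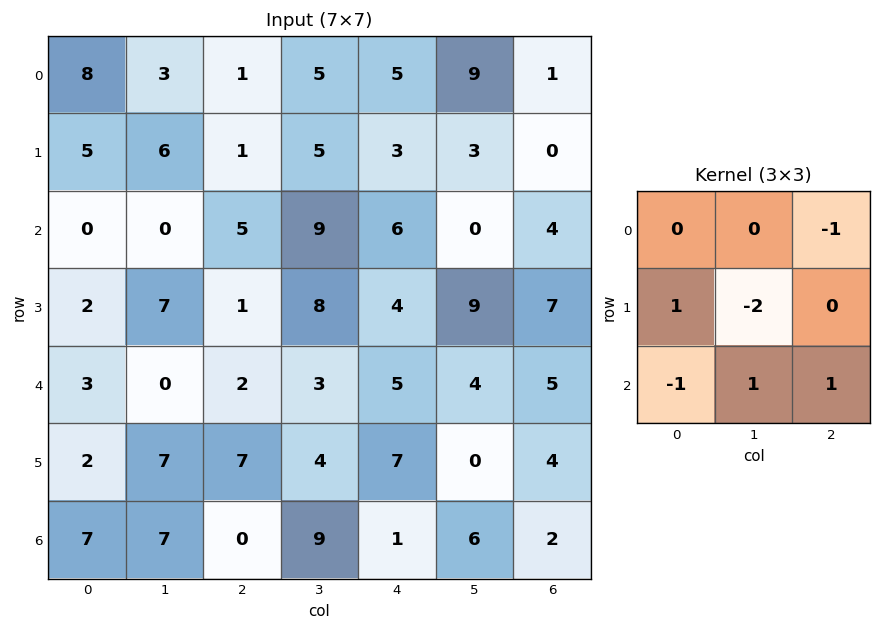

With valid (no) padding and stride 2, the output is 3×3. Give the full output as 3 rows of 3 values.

Output[0,0]: The receptive field on the input at this output position is [8 3 1 / 5 6 1 / 0 0 5]. Elementwise product with the kernel and sum: 1·-1 + 5·1 + 6·-2 + 0·-1 + 0·1 + 5·1.
Output[0,1]: The receptive field on the input at this output position is [1 5 5 / 1 5 3 / 5 9 6]. Elementwise product with the kernel and sum: 5·-1 + 1·1 + 5·-2 + 5·-1 + 9·1 + 6·1.

-3 -4 -6
-18 -15 -14
-14 4 9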